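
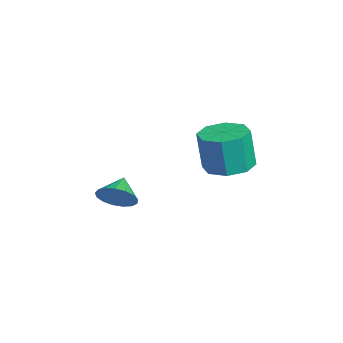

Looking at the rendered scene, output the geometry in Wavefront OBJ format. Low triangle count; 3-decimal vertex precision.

v -1.582 1.33 -3.138
v -1.056 0.486 -3.236
v -1.091 0.265 -1.52
v -1.618 1.11 -1.422
v -0.609 1.101 -3.147
v -0.644 0.88 -1.432
v -0.733 1.851 -3.053
v -0.768 1.63 -1.338
v -1.354 2.295 -3.009
v -1.389 2.075 -1.293
v -2.109 2.175 -3.04
v -2.144 1.954 -1.324
v -2.556 1.56 -3.128
v -2.591 1.339 -1.413
v -2.432 0.81 -3.222
v -2.467 0.589 -1.507
v -1.811 0.365 -3.267
v -1.846 0.145 -1.551
v 0.495 -2.995 -3.369
v 0.977 -2.717 -2.808
v -0.335 -2.645 -2.831
v 0.942 -2.428 -3.049
v 0.805 -2.269 -3.364
v 0.597 -2.276 -3.68
v 0.366 -2.448 -3.924
v 0.164 -2.745 -4.042
v 0.038 -3.1 -4.005
v 0.017 -3.431 -3.823
v 0.105 -3.661 -3.537
v 0.283 -3.74 -3.212
v 0.509 -3.647 -2.924
v 0.732 -3.406 -2.737
v 0.901 -3.07 -2.696
f 2 1 5
f 2 5 3
f 3 5 6
f 3 6 4
f 5 1 7
f 5 7 6
f 6 7 8
f 6 8 4
f 7 1 9
f 7 9 8
f 8 9 10
f 8 10 4
f 9 1 11
f 9 11 10
f 10 11 12
f 10 12 4
f 11 1 13
f 11 13 12
f 12 13 14
f 12 14 4
f 13 1 15
f 13 15 14
f 14 15 16
f 14 16 4
f 15 1 17
f 15 17 16
f 16 17 18
f 16 18 4
f 17 1 2
f 17 2 18
f 18 2 3
f 18 3 4
f 20 19 22
f 20 22 21
f 22 19 23
f 22 23 21
f 23 19 24
f 23 24 21
f 24 19 25
f 24 25 21
f 25 19 26
f 25 26 21
f 26 19 27
f 26 27 21
f 27 19 28
f 27 28 21
f 28 19 29
f 28 29 21
f 29 19 30
f 29 30 21
f 30 19 31
f 30 31 21
f 31 19 32
f 31 32 21
f 32 19 33
f 32 33 21
f 33 19 20
f 33 20 21



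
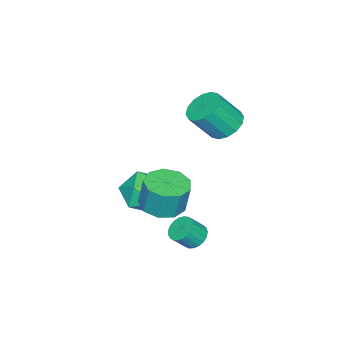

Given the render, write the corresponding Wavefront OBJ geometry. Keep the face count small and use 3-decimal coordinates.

v -2.439 2.963 2.518
v -1.573 3.057 2.115
v -0.834 2.272 3.519
v -1.701 2.177 3.922
v -1.637 3.472 2.381
v -0.899 2.687 3.785
v -1.917 3.751 2.684
v -1.178 2.965 4.088
v -2.336 3.818 2.942
v -1.597 3.032 4.346
v -2.783 3.656 3.087
v -2.044 2.871 4.49
v -3.138 3.308 3.079
v -2.399 2.523 4.483
v -3.306 2.868 2.921
v -2.567 2.083 4.325
v -3.241 2.453 2.655
v -2.503 1.668 4.059
v -2.962 2.175 2.352
v -2.223 1.389 3.756
v -2.543 2.108 2.094
v -1.804 1.322 3.498
v -2.096 2.269 1.95
v -1.357 1.484 3.353
v -1.741 2.617 1.957
v -1.002 1.832 3.361
v 0.494 1.206 -0.056
v 1.364 1.448 -0.892
v -0.024 -0.428 -1.068
v 0.846 -0.186 -1.904
v 1.165 -0.529 -0.767
v 1.485 0.481 -0.141
v -0.145 0.539 -1.819
v 0.175 1.549 -1.193
v 0.969 1.036 -1.981
v 1.778 0.376 -1.331
v -0.438 0.644 -0.629
v 0.371 -0.016 0.021
v 1.218 3.44 -2.49
v 1.703 3.939 -2.561
v 2.248 3.519 -1.781
v 1.762 3.02 -1.71
v 1.521 4.059 -2.368
v 2.066 3.639 -1.588
v 1.286 4.072 -2.197
v 1.83 3.652 -1.417
v 1.039 3.976 -2.077
v 1.584 3.556 -1.297
v 0.823 3.787 -2.027
v 1.368 3.367 -1.248
v 0.675 3.538 -2.058
v 1.22 3.118 -1.278
v 0.621 3.272 -2.164
v 1.166 2.852 -1.384
v 0.671 3.035 -2.326
v 1.215 2.615 -1.546
v 0.814 2.868 -2.516
v 1.359 2.448 -1.736
v 1.028 2.8 -2.702
v 1.573 2.38 -1.922
v 1.274 2.843 -2.851
v 1.819 2.423 -2.071
v 1.511 2.989 -2.938
v 2.056 2.569 -2.158
v 1.697 3.213 -2.947
v 2.241 2.793 -2.167
v 1.8 3.476 -2.877
v 2.344 3.056 -2.097
v 1.802 3.733 -2.741
v 2.347 3.313 -1.961
v 2.279 2.398 0.078
v 3.279 2.05 0.129
v 3.3 2.334 1.653
v 2.301 2.682 1.602
v 3.271 2.763 -0.003
v 3.292 3.046 1.52
v 2.799 3.305 -0.098
v 2.82 3.589 1.426
v 2.084 3.423 -0.11
v 2.105 3.706 1.414
v 1.46 3.061 -0.034
v 1.481 3.345 1.49
v 1.22 2.39 0.094
v 1.241 2.673 1.618
v 1.475 1.722 0.215
v 1.496 2.005 1.739
v 2.107 1.371 0.272
v 2.128 1.654 1.795
v 2.819 1.5 0.238
v 2.841 1.784 1.761
f 2 1 5
f 2 5 3
f 3 5 6
f 3 6 4
f 5 1 7
f 5 7 6
f 6 7 8
f 6 8 4
f 7 1 9
f 7 9 8
f 8 9 10
f 8 10 4
f 9 1 11
f 9 11 10
f 10 11 12
f 10 12 4
f 11 1 13
f 11 13 12
f 12 13 14
f 12 14 4
f 13 1 15
f 13 15 14
f 14 15 16
f 14 16 4
f 15 1 17
f 15 17 16
f 16 17 18
f 16 18 4
f 17 1 19
f 17 19 18
f 18 19 20
f 18 20 4
f 19 1 21
f 19 21 20
f 20 21 22
f 20 22 4
f 21 1 23
f 21 23 22
f 22 23 24
f 22 24 4
f 23 1 25
f 23 25 24
f 24 25 26
f 24 26 4
f 25 1 2
f 25 2 26
f 26 2 3
f 26 3 4
f 27 38 32
f 27 32 28
f 27 28 34
f 27 34 37
f 27 37 38
f 28 32 36
f 32 38 31
f 38 37 29
f 37 34 33
f 34 28 35
f 30 36 31
f 30 31 29
f 30 29 33
f 30 33 35
f 30 35 36
f 31 36 32
f 29 31 38
f 33 29 37
f 35 33 34
f 36 35 28
f 40 39 43
f 40 43 41
f 41 43 44
f 41 44 42
f 43 39 45
f 43 45 44
f 44 45 46
f 44 46 42
f 45 39 47
f 45 47 46
f 46 47 48
f 46 48 42
f 47 39 49
f 47 49 48
f 48 49 50
f 48 50 42
f 49 39 51
f 49 51 50
f 50 51 52
f 50 52 42
f 51 39 53
f 51 53 52
f 52 53 54
f 52 54 42
f 53 39 55
f 53 55 54
f 54 55 56
f 54 56 42
f 55 39 57
f 55 57 56
f 56 57 58
f 56 58 42
f 57 39 59
f 57 59 58
f 58 59 60
f 58 60 42
f 59 39 61
f 59 61 60
f 60 61 62
f 60 62 42
f 61 39 63
f 61 63 62
f 62 63 64
f 62 64 42
f 63 39 65
f 63 65 64
f 64 65 66
f 64 66 42
f 65 39 67
f 65 67 66
f 66 67 68
f 66 68 42
f 67 39 69
f 67 69 68
f 68 69 70
f 68 70 42
f 69 39 40
f 69 40 70
f 70 40 41
f 70 41 42
f 72 71 75
f 72 75 73
f 73 75 76
f 73 76 74
f 75 71 77
f 75 77 76
f 76 77 78
f 76 78 74
f 77 71 79
f 77 79 78
f 78 79 80
f 78 80 74
f 79 71 81
f 79 81 80
f 80 81 82
f 80 82 74
f 81 71 83
f 81 83 82
f 82 83 84
f 82 84 74
f 83 71 85
f 83 85 84
f 84 85 86
f 84 86 74
f 85 71 87
f 85 87 86
f 86 87 88
f 86 88 74
f 87 71 89
f 87 89 88
f 88 89 90
f 88 90 74
f 89 71 72
f 89 72 90
f 90 72 73
f 90 73 74



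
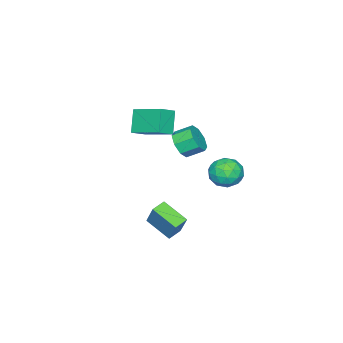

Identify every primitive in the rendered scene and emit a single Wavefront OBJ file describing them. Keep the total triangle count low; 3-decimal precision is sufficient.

v -1.076 4.267 -0.21
v -0.477 4.748 -1.032
v 0.317 3.152 0.152
v 0.916 3.633 -0.67
v 0.68 4.21 0.266
v -0.18 4.899 0.043
v 0.02 3.001 -0.923
v -0.84 3.69 -1.146
v 0.201 3.966 -1.472
v 0.609 4.713 -0.737
v -0.769 3.187 -0.143
v -0.361 3.934 0.592
v -0.898 4.606 -0.652
v 0.738 3.294 -0.228
v 0.6 3.634 0.323
v 0.952 3.917 -0.16
v -0.724 4.694 -0.021
v -0.372 4.977 -0.504
v 0.308 4.661 0.259
v 0.212 2.923 -0.376
v 0.564 3.206 -0.859
v -1.112 3.983 -0.72
v -0.76 4.266 -1.203
v -0.468 3.239 -1.139
v -0.148 4.428 -1.395
v 0.67 3.773 -1.182
v 0.144 3.401 -1.331
v -0.362 3.806 -1.462
v 0.091 4.868 -0.962
v 0.91 4.212 -0.75
v 0.772 4.551 -0.199
v 0.266 4.957 -0.331
v 0.49 4.408 -1.222
v -1.07 3.688 -0.13
v -0.251 3.032 0.082
v -0.426 2.943 -0.549
v -0.932 3.349 -0.681
v -0.83 4.127 0.302
v -0.012 3.472 0.515
v 0.202 4.094 0.582
v -0.304 4.499 0.451
v -0.65 3.492 0.342
v -0.02 -1.458 3.001
v 0.984 -1.758 3.566
v 0.152 0.591 3.783
v 1.156 0.291 4.348
v 0.884 -1.011 1.632
v 1.888 -1.311 2.197
v 1.056 1.038 2.414
v 2.06 0.738 2.979
v 3.524 3.129 3.569
v 4.337 3.262 4.041
v 3.849 4.165 4.624
v 3.036 4.031 4.151
v 4.308 3.645 3.424
v 3.82 4.548 4.007
v 3.819 3.725 2.891
v 3.332 4.628 3.474
v 3.158 3.456 2.755
v 2.671 4.359 3.338
v 2.711 2.995 3.096
v 2.223 3.898 3.679
v 2.74 2.612 3.713
v 2.252 3.515 4.296
v 3.228 2.532 4.246
v 2.741 3.435 4.829
v 3.889 2.801 4.382
v 3.402 3.704 4.965
v 3.48 2.351 -4.689
v 3.354 0.703 -3.836
v 2.569 2.527 -4.485
v 2.443 0.879 -3.632
v 3.977 3.121 -3.128
v 3.851 1.473 -2.275
v 3.066 3.297 -2.924
v 2.94 1.649 -2.071
f 1 38 17
f 38 12 41
f 17 41 6
f 38 41 17
f 1 17 13
f 17 6 18
f 13 18 2
f 17 18 13
f 1 13 22
f 13 2 23
f 22 23 8
f 13 23 22
f 1 22 34
f 22 8 37
f 34 37 11
f 22 37 34
f 1 34 38
f 34 11 42
f 38 42 12
f 34 42 38
f 2 18 29
f 18 6 32
f 29 32 10
f 18 32 29
f 6 41 19
f 41 12 40
f 19 40 5
f 41 40 19
f 12 42 39
f 42 11 35
f 39 35 3
f 42 35 39
f 11 37 36
f 37 8 24
f 36 24 7
f 37 24 36
f 8 23 28
f 23 2 25
f 28 25 9
f 23 25 28
f 4 30 16
f 30 10 31
f 16 31 5
f 30 31 16
f 4 16 14
f 16 5 15
f 14 15 3
f 16 15 14
f 4 14 21
f 14 3 20
f 21 20 7
f 14 20 21
f 4 21 26
f 21 7 27
f 26 27 9
f 21 27 26
f 4 26 30
f 26 9 33
f 30 33 10
f 26 33 30
f 5 31 19
f 31 10 32
f 19 32 6
f 31 32 19
f 3 15 39
f 15 5 40
f 39 40 12
f 15 40 39
f 7 20 36
f 20 3 35
f 36 35 11
f 20 35 36
f 9 27 28
f 27 7 24
f 28 24 8
f 27 24 28
f 10 33 29
f 33 9 25
f 29 25 2
f 33 25 29
f 44 46 43
f 47 44 43
f 43 46 45
f 45 47 43
f 44 50 46
f 48 44 47
f 48 50 44
f 46 50 45
f 49 47 45
f 45 50 49
f 49 48 47
f 50 48 49
f 52 51 55
f 52 55 53
f 53 55 56
f 53 56 54
f 55 51 57
f 55 57 56
f 56 57 58
f 56 58 54
f 57 51 59
f 57 59 58
f 58 59 60
f 58 60 54
f 59 51 61
f 59 61 60
f 60 61 62
f 60 62 54
f 61 51 63
f 61 63 62
f 62 63 64
f 62 64 54
f 63 51 65
f 63 65 64
f 64 65 66
f 64 66 54
f 65 51 67
f 65 67 66
f 66 67 68
f 66 68 54
f 67 51 52
f 67 52 68
f 68 52 53
f 68 53 54
f 70 72 69
f 73 70 69
f 69 72 71
f 71 73 69
f 70 76 72
f 74 70 73
f 74 76 70
f 72 76 71
f 75 73 71
f 71 76 75
f 75 74 73
f 76 74 75



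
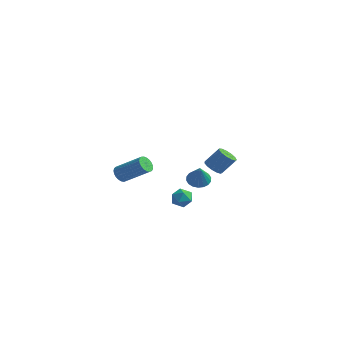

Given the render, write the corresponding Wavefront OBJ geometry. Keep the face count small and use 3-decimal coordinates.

v 1.47 -1.689 0.11
v 1.794 -1.512 -0.402
v 2.346 -1.868 0.602
v 2.67 -1.691 0.09
v 2.344 -1.264 0.421
v 1.803 -1.153 0.117
v 2.337 -2.227 0.083
v 1.796 -2.116 -0.221
v 2.33 -1.844 -0.419
v 2.334 -1.249 -0.209
v 1.806 -2.131 0.409
v 1.81 -1.536 0.619
v -4.491 0.737 -0.964
v -4.217 0.278 -1.13
v -2.795 0.763 -0.121
v -3.069 1.223 0.044
v -4.155 0.433 -1.292
v -2.732 0.918 -0.284
v -4.151 0.64 -1.398
v -2.728 1.125 -0.389
v -4.205 0.864 -1.429
v -2.783 1.35 -0.42
v -4.309 1.067 -1.379
v -2.887 1.552 -0.371
v -4.445 1.212 -1.258
v -3.022 1.697 -0.249
v -4.589 1.275 -1.086
v -3.166 1.76 -0.077
v -4.715 1.246 -0.893
v -3.293 1.731 0.116
v -4.803 1.128 -0.712
v -3.381 1.613 0.297
v -4.837 0.943 -0.575
v -3.415 1.428 0.434
v -4.812 0.722 -0.505
v -3.389 1.207 0.503
v -4.73 0.504 -0.515
v -3.308 0.989 0.494
v -4.608 0.327 -0.602
v -3.185 0.812 0.406
v -4.465 0.22 -0.752
v -3.043 0.705 0.257
v -4.327 0.203 -0.939
v -2.905 0.688 0.07
v 3.248 -1.769 1.797
v 3.774 -1.462 1.681
v 3.832 -2.351 2.903
v 3.636 -1.288 1.845
v 3.421 -1.209 2
v 3.172 -1.242 2.114
v 2.938 -1.378 2.166
v 2.766 -1.593 2.144
v 2.688 -1.842 2.054
v 2.722 -2.076 1.913
v 2.86 -2.25 1.748
v 3.075 -2.329 1.594
v 3.324 -2.296 1.479
v 3.558 -2.159 1.428
v 3.73 -1.945 1.449
v 3.807 -1.696 1.54
v 0.291 2.757 0.273
v 0.794 2.453 0.154
v 1.333 2.979 1.088
v 0.829 3.283 1.207
v 0.814 2.742 -0.02
v 1.353 3.268 0.914
v 0.667 3.036 -0.102
v 1.206 3.562 0.833
v 0.401 3.241 -0.064
v 0.94 3.767 0.87
v 0.1 3.292 0.081
v 0.639 3.819 1.015
v -0.141 3.174 0.287
v 0.398 3.7 1.221
v -0.244 2.923 0.488
v 0.294 3.449 1.422
v -0.178 2.619 0.621
v 0.36 3.146 1.555
v 0.037 2.359 0.644
v 0.575 2.886 1.578
v 0.332 2.225 0.548
v 0.871 2.752 1.483
v 0.615 2.26 0.366
v 1.153 2.787 1.3
f 1 12 6
f 1 6 2
f 1 2 8
f 1 8 11
f 1 11 12
f 2 6 10
f 6 12 5
f 12 11 3
f 11 8 7
f 8 2 9
f 4 10 5
f 4 5 3
f 4 3 7
f 4 7 9
f 4 9 10
f 5 10 6
f 3 5 12
f 7 3 11
f 9 7 8
f 10 9 2
f 14 13 17
f 14 17 15
f 15 17 18
f 15 18 16
f 17 13 19
f 17 19 18
f 18 19 20
f 18 20 16
f 19 13 21
f 19 21 20
f 20 21 22
f 20 22 16
f 21 13 23
f 21 23 22
f 22 23 24
f 22 24 16
f 23 13 25
f 23 25 24
f 24 25 26
f 24 26 16
f 25 13 27
f 25 27 26
f 26 27 28
f 26 28 16
f 27 13 29
f 27 29 28
f 28 29 30
f 28 30 16
f 29 13 31
f 29 31 30
f 30 31 32
f 30 32 16
f 31 13 33
f 31 33 32
f 32 33 34
f 32 34 16
f 33 13 35
f 33 35 34
f 34 35 36
f 34 36 16
f 35 13 37
f 35 37 36
f 36 37 38
f 36 38 16
f 37 13 39
f 37 39 38
f 38 39 40
f 38 40 16
f 39 13 41
f 39 41 40
f 40 41 42
f 40 42 16
f 41 13 43
f 41 43 42
f 42 43 44
f 42 44 16
f 43 13 14
f 43 14 44
f 44 14 15
f 44 15 16
f 46 45 48
f 46 48 47
f 48 45 49
f 48 49 47
f 49 45 50
f 49 50 47
f 50 45 51
f 50 51 47
f 51 45 52
f 51 52 47
f 52 45 53
f 52 53 47
f 53 45 54
f 53 54 47
f 54 45 55
f 54 55 47
f 55 45 56
f 55 56 47
f 56 45 57
f 56 57 47
f 57 45 58
f 57 58 47
f 58 45 59
f 58 59 47
f 59 45 60
f 59 60 47
f 60 45 46
f 60 46 47
f 62 61 65
f 62 65 63
f 63 65 66
f 63 66 64
f 65 61 67
f 65 67 66
f 66 67 68
f 66 68 64
f 67 61 69
f 67 69 68
f 68 69 70
f 68 70 64
f 69 61 71
f 69 71 70
f 70 71 72
f 70 72 64
f 71 61 73
f 71 73 72
f 72 73 74
f 72 74 64
f 73 61 75
f 73 75 74
f 74 75 76
f 74 76 64
f 75 61 77
f 75 77 76
f 76 77 78
f 76 78 64
f 77 61 79
f 77 79 78
f 78 79 80
f 78 80 64
f 79 61 81
f 79 81 80
f 80 81 82
f 80 82 64
f 81 61 83
f 81 83 82
f 82 83 84
f 82 84 64
f 83 61 62
f 83 62 84
f 84 62 63
f 84 63 64



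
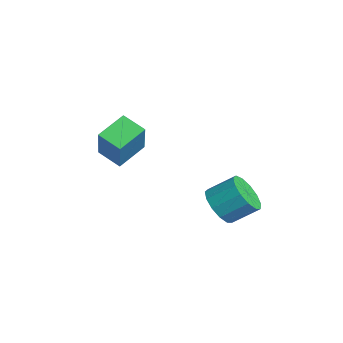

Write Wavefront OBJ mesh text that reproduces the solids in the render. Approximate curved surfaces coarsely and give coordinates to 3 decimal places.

v -1.822 -0.44 2.419
v -2.38 0.701 2.958
v -0.999 0.158 2.002
v -1.557 1.3 2.541
v -0.843 -0.7 3.979
v -1.401 0.442 4.518
v -0.02 -0.101 3.562
v -0.578 1.04 4.101
v 2.66 2.836 1.52
v 3.139 3.178 0.865
v 3.46 4.146 1.606
v 2.98 3.804 2.26
v 2.682 3.367 0.818
v 3.003 4.334 1.558
v 2.219 3.386 0.993
v 2.54 4.354 1.733
v 1.895 3.231 1.335
v 2.216 4.199 2.076
v 1.814 2.951 1.736
v 2.135 3.918 2.477
v 2.002 2.634 2.068
v 2.323 3.602 2.809
v 2.398 2.382 2.226
v 2.719 3.349 2.967
v 2.877 2.274 2.16
v 3.198 3.241 2.901
v 3.287 2.344 1.89
v 3.608 3.311 2.631
v 3.498 2.571 1.503
v 3.819 3.538 2.244
v 3.443 2.882 1.121
v 3.764 3.849 1.862
f 2 4 1
f 5 2 1
f 1 4 3
f 3 5 1
f 2 8 4
f 6 2 5
f 6 8 2
f 4 8 3
f 7 5 3
f 3 8 7
f 7 6 5
f 8 6 7
f 10 9 13
f 10 13 11
f 11 13 14
f 11 14 12
f 13 9 15
f 13 15 14
f 14 15 16
f 14 16 12
f 15 9 17
f 15 17 16
f 16 17 18
f 16 18 12
f 17 9 19
f 17 19 18
f 18 19 20
f 18 20 12
f 19 9 21
f 19 21 20
f 20 21 22
f 20 22 12
f 21 9 23
f 21 23 22
f 22 23 24
f 22 24 12
f 23 9 25
f 23 25 24
f 24 25 26
f 24 26 12
f 25 9 27
f 25 27 26
f 26 27 28
f 26 28 12
f 27 9 29
f 27 29 28
f 28 29 30
f 28 30 12
f 29 9 31
f 29 31 30
f 30 31 32
f 30 32 12
f 31 9 10
f 31 10 32
f 32 10 11
f 32 11 12



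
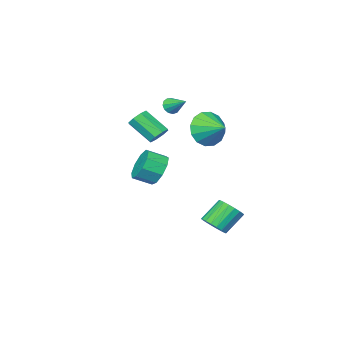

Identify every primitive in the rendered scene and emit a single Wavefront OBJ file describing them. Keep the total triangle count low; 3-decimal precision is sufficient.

v -2.71 -4.007 2.463
v -2.382 -4.183 2.827
v -2.79 -2.933 3.057
v -2.217 -4.057 2.621
v -2.208 -3.915 2.365
v -2.358 -3.802 2.14
v -2.62 -3.754 2.018
v -2.91 -3.787 2.037
v -3.137 -3.889 2.192
v -3.228 -4.029 2.433
v -3.155 -4.162 2.683
v -2.94 -4.246 2.864
v -2.652 -4.254 2.917
v 0.123 2.783 -2.57
v 0.63 2.857 -2.079
v -0.335 2.97 -1.099
v -0.843 2.897 -1.59
v 0.575 3.155 -2.168
v -0.391 3.269 -1.188
v 0.43 3.379 -2.337
v -0.535 3.493 -1.357
v 0.224 3.486 -2.552
v -0.741 3.599 -1.572
v -0.002 3.453 -2.77
v -0.967 3.567 -1.79
v -0.203 3.287 -2.949
v -1.168 3.401 -1.969
v -0.34 3.022 -3.053
v -1.305 3.136 -2.073
v -0.385 2.71 -3.061
v -1.35 2.823 -2.081
v -0.329 2.411 -2.972
v -1.295 2.525 -1.992
v -0.185 2.187 -2.803
v -1.15 2.301 -1.823
v 0.021 2.081 -2.588
v -0.944 2.194 -1.608
v 0.247 2.113 -2.37
v -0.718 2.227 -1.39
v 0.448 2.279 -2.191
v -0.517 2.393 -1.211
v 0.585 2.544 -2.087
v -0.38 2.658 -1.107
v 0.075 -1.345 1.895
v 0.376 -1.619 1.455
v 0.827 -2.71 2.445
v 0.525 -2.435 2.885
v 0.633 -1.311 1.678
v 1.084 -2.401 2.668
v 0.563 -1.022 2.029
v 1.013 -2.112 3.018
v 0.206 -0.922 2.301
v 0.657 -2.013 3.29
v -0.227 -1.07 2.335
v 0.224 -2.161 3.325
v -0.484 -1.379 2.112
v -0.033 -2.469 3.102
v -0.413 -1.668 1.762
v 0.037 -2.758 2.751
v -0.057 -1.767 1.49
v 0.394 -2.858 2.479
v 1.592 0.685 0.678
v 2.182 1.189 0.203
v 2.958 0.699 0.648
v 2.368 0.195 1.122
v 2.049 1.469 0.743
v 2.825 0.979 1.188
v 1.702 1.382 1.252
v 2.479 0.892 1.697
v 1.304 0.969 1.493
v 2.08 0.479 1.938
v 1.04 0.423 1.352
v 1.816 -0.067 1.797
v 1.034 -0.001 0.896
v 1.811 -0.49 1.341
v 1.29 -0.103 0.337
v 2.066 -0.593 0.782
v 1.686 0.163 -0.062
v 2.463 -0.327 0.383
v 2.039 0.673 -0.115
v 2.815 0.184 0.33
v -1.982 -0.263 2.185
v -1.356 -0.524 3.012
v -2.038 0.963 2.615
v -1.007 -0.368 2.612
v -0.919 -0.183 2.097
v -1.115 -0.02 1.606
v -1.544 0.078 1.27
v -2.091 0.085 1.179
v -2.608 -0.001 1.358
v -2.957 -0.157 1.758
v -3.045 -0.342 2.273
v -2.849 -0.505 2.764
v -2.42 -0.604 3.1
v -1.873 -0.611 3.191
f 2 1 4
f 2 4 3
f 4 1 5
f 4 5 3
f 5 1 6
f 5 6 3
f 6 1 7
f 6 7 3
f 7 1 8
f 7 8 3
f 8 1 9
f 8 9 3
f 9 1 10
f 9 10 3
f 10 1 11
f 10 11 3
f 11 1 12
f 11 12 3
f 12 1 13
f 12 13 3
f 13 1 2
f 13 2 3
f 15 14 18
f 15 18 16
f 16 18 19
f 16 19 17
f 18 14 20
f 18 20 19
f 19 20 21
f 19 21 17
f 20 14 22
f 20 22 21
f 21 22 23
f 21 23 17
f 22 14 24
f 22 24 23
f 23 24 25
f 23 25 17
f 24 14 26
f 24 26 25
f 25 26 27
f 25 27 17
f 26 14 28
f 26 28 27
f 27 28 29
f 27 29 17
f 28 14 30
f 28 30 29
f 29 30 31
f 29 31 17
f 30 14 32
f 30 32 31
f 31 32 33
f 31 33 17
f 32 14 34
f 32 34 33
f 33 34 35
f 33 35 17
f 34 14 36
f 34 36 35
f 35 36 37
f 35 37 17
f 36 14 38
f 36 38 37
f 37 38 39
f 37 39 17
f 38 14 40
f 38 40 39
f 39 40 41
f 39 41 17
f 40 14 42
f 40 42 41
f 41 42 43
f 41 43 17
f 42 14 15
f 42 15 43
f 43 15 16
f 43 16 17
f 45 44 48
f 45 48 46
f 46 48 49
f 46 49 47
f 48 44 50
f 48 50 49
f 49 50 51
f 49 51 47
f 50 44 52
f 50 52 51
f 51 52 53
f 51 53 47
f 52 44 54
f 52 54 53
f 53 54 55
f 53 55 47
f 54 44 56
f 54 56 55
f 55 56 57
f 55 57 47
f 56 44 58
f 56 58 57
f 57 58 59
f 57 59 47
f 58 44 60
f 58 60 59
f 59 60 61
f 59 61 47
f 60 44 45
f 60 45 61
f 61 45 46
f 61 46 47
f 63 62 66
f 63 66 64
f 64 66 67
f 64 67 65
f 66 62 68
f 66 68 67
f 67 68 69
f 67 69 65
f 68 62 70
f 68 70 69
f 69 70 71
f 69 71 65
f 70 62 72
f 70 72 71
f 71 72 73
f 71 73 65
f 72 62 74
f 72 74 73
f 73 74 75
f 73 75 65
f 74 62 76
f 74 76 75
f 75 76 77
f 75 77 65
f 76 62 78
f 76 78 77
f 77 78 79
f 77 79 65
f 78 62 80
f 78 80 79
f 79 80 81
f 79 81 65
f 80 62 63
f 80 63 81
f 81 63 64
f 81 64 65
f 83 82 85
f 83 85 84
f 85 82 86
f 85 86 84
f 86 82 87
f 86 87 84
f 87 82 88
f 87 88 84
f 88 82 89
f 88 89 84
f 89 82 90
f 89 90 84
f 90 82 91
f 90 91 84
f 91 82 92
f 91 92 84
f 92 82 93
f 92 93 84
f 93 82 94
f 93 94 84
f 94 82 95
f 94 95 84
f 95 82 83
f 95 83 84



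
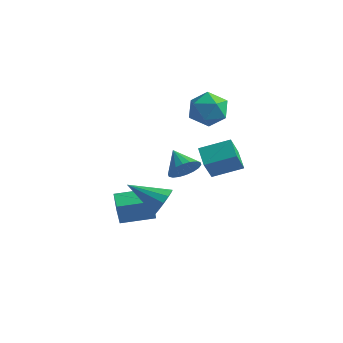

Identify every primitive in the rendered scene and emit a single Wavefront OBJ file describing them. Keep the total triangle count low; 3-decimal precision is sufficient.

v -1.064 -1.469 -4.44
v -1.243 -1.452 -3.214
v 0.444 -0.281 -4.237
v 0.265 -0.264 -3.01
v -0.025 -2.816 -4.27
v -0.204 -2.799 -3.043
v 1.483 -1.628 -4.066
v 1.304 -1.611 -2.84
v 4.509 -3.903 2.142
v 5.076 -3.721 2.83
v 3.451 -3.237 2.838
v 5.12 -3.399 2.589
v 5.044 -3.176 2.259
v 4.861 -3.098 1.906
v 4.608 -3.179 1.6
v 4.336 -3.404 1.402
v 4.098 -3.727 1.35
v 3.941 -4.085 1.455
v 3.897 -4.408 1.696
v 3.974 -4.63 2.026
v 4.156 -4.708 2.378
v 4.409 -4.627 2.685
v 4.681 -4.403 2.883
v 4.919 -4.079 2.935
v 2.842 -3.159 -1.376
v 3.25 -3.818 -0.9
v 0.958 -3.621 -0.404
v 3.29 -3.391 -0.619
v 3.188 -2.89 -0.578
v 2.976 -2.475 -0.791
v 2.722 -2.276 -1.19
v 2.505 -2.358 -1.648
v 2.396 -2.694 -2.019
v 2.428 -3.178 -2.187
v 2.592 -3.655 -2.097
v 2.835 -3.975 -1.778
v 3.08 -4.036 -1.332
v 0.879 3.112 2.319
v 1.608 4.091 2.167
v 2.412 1.909 1.913
v 3.141 2.888 1.761
v 2.72 2.603 2.881
v 1.772 3.346 3.132
v 2.248 2.654 0.948
v 1.3 3.397 1.199
v 2.454 3.808 1.32
v 2.746 3.777 2.514
v 1.274 2.223 1.566
v 1.566 2.192 2.76
v 3.102 1.461 -2.092
v 3.108 0.578 -0.628
v 2.274 2.329 -1.565
v 2.28 1.446 -0.101
v 4.52 2.454 -1.499
v 4.526 1.571 -0.035
v 3.692 3.322 -0.972
v 3.698 2.439 0.492
f 2 4 1
f 5 2 1
f 1 4 3
f 3 5 1
f 2 8 4
f 6 2 5
f 6 8 2
f 4 8 3
f 7 5 3
f 3 8 7
f 7 6 5
f 8 6 7
f 10 9 12
f 10 12 11
f 12 9 13
f 12 13 11
f 13 9 14
f 13 14 11
f 14 9 15
f 14 15 11
f 15 9 16
f 15 16 11
f 16 9 17
f 16 17 11
f 17 9 18
f 17 18 11
f 18 9 19
f 18 19 11
f 19 9 20
f 19 20 11
f 20 9 21
f 20 21 11
f 21 9 22
f 21 22 11
f 22 9 23
f 22 23 11
f 23 9 24
f 23 24 11
f 24 9 10
f 24 10 11
f 26 25 28
f 26 28 27
f 28 25 29
f 28 29 27
f 29 25 30
f 29 30 27
f 30 25 31
f 30 31 27
f 31 25 32
f 31 32 27
f 32 25 33
f 32 33 27
f 33 25 34
f 33 34 27
f 34 25 35
f 34 35 27
f 35 25 36
f 35 36 27
f 36 25 37
f 36 37 27
f 37 25 26
f 37 26 27
f 38 49 43
f 38 43 39
f 38 39 45
f 38 45 48
f 38 48 49
f 39 43 47
f 43 49 42
f 49 48 40
f 48 45 44
f 45 39 46
f 41 47 42
f 41 42 40
f 41 40 44
f 41 44 46
f 41 46 47
f 42 47 43
f 40 42 49
f 44 40 48
f 46 44 45
f 47 46 39
f 51 53 50
f 54 51 50
f 50 53 52
f 52 54 50
f 51 57 53
f 55 51 54
f 55 57 51
f 53 57 52
f 56 54 52
f 52 57 56
f 56 55 54
f 57 55 56



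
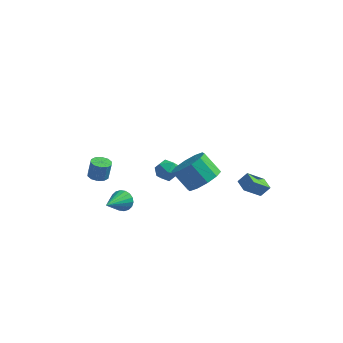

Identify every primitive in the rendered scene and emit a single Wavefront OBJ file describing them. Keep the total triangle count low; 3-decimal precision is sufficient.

v 3.06 3.613 -3.08
v 3.53 3.921 -2.442
v 3.78 4.531 -4.054
v 4.25 4.839 -3.416
v 3.67 2.981 -3.224
v 4.14 3.289 -2.586
v 4.39 3.899 -4.198
v 4.86 4.207 -3.56
v -1.348 3.534 -3.129
v -0.649 3.184 -3.411
v -1.411 2.616 -2.149
v -0.712 2.266 -2.431
v -0.687 3.018 -2.078
v -0.648 3.585 -2.684
v -1.412 2.215 -2.876
v -1.373 2.782 -3.482
v -0.689 2.369 -3.255
v -0.241 2.865 -2.762
v -1.819 2.935 -2.798
v -1.371 3.431 -2.305
v -1.351 -2.842 -1.326
v -0.978 -2.639 -0.757
v -1.589 -4.458 -0.594
v -1.273 -2.56 -0.679
v -1.585 -2.537 -0.729
v -1.85 -2.574 -0.897
v -2.016 -2.665 -1.15
v -2.051 -2.79 -1.438
v -1.947 -2.925 -1.704
v -1.725 -3.045 -1.895
v -1.429 -3.123 -1.973
v -1.118 -3.147 -1.923
v -0.853 -3.109 -1.755
v -0.687 -3.019 -1.502
v -0.652 -2.894 -1.214
v -0.756 -2.758 -0.948
v 3.707 -3.438 2.296
v 4.482 -3.653 3.031
v 3.489 -3.516 4.119
v 2.713 -3.302 3.384
v 4.467 -2.987 2.933
v 3.474 -2.85 4.021
v 4.161 -2.493 2.592
v 3.168 -2.356 3.68
v 3.682 -2.36 2.137
v 2.688 -2.223 3.226
v 3.212 -2.639 1.744
v 2.218 -2.503 2.832
v 2.931 -3.224 1.561
v 1.938 -3.087 2.649
v 2.946 -3.89 1.659
v 1.953 -3.753 2.747
v 3.252 -4.384 2
v 2.259 -4.247 3.088
v 3.732 -4.517 2.454
v 2.738 -4.38 3.543
v 4.202 -4.237 2.848
v 3.208 -4.101 3.936
v -2.988 -2.372 -0.021
v -2.386 -2.347 -0.11
v -2.229 -2.223 0.992
v -2.832 -2.248 1.081
v -2.521 -1.996 -0.13
v -2.364 -1.871 0.972
v -2.835 -1.788 -0.109
v -2.678 -1.664 0.993
v -3.208 -1.804 -0.054
v -3.051 -1.68 1.048
v -3.497 -2.037 0.014
v -3.34 -1.912 1.116
v -3.591 -2.397 0.068
v -3.434 -2.273 1.17
v -3.456 -2.749 0.088
v -3.299 -2.624 1.19
v -3.142 -2.956 0.067
v -2.985 -2.832 1.169
v -2.769 -2.94 0.012
v -2.612 -2.816 1.114
v -2.48 -2.708 -0.056
v -2.323 -2.583 1.046
f 2 4 1
f 5 2 1
f 1 4 3
f 3 5 1
f 2 8 4
f 6 2 5
f 6 8 2
f 4 8 3
f 7 5 3
f 3 8 7
f 7 6 5
f 8 6 7
f 9 20 14
f 9 14 10
f 9 10 16
f 9 16 19
f 9 19 20
f 10 14 18
f 14 20 13
f 20 19 11
f 19 16 15
f 16 10 17
f 12 18 13
f 12 13 11
f 12 11 15
f 12 15 17
f 12 17 18
f 13 18 14
f 11 13 20
f 15 11 19
f 17 15 16
f 18 17 10
f 22 21 24
f 22 24 23
f 24 21 25
f 24 25 23
f 25 21 26
f 25 26 23
f 26 21 27
f 26 27 23
f 27 21 28
f 27 28 23
f 28 21 29
f 28 29 23
f 29 21 30
f 29 30 23
f 30 21 31
f 30 31 23
f 31 21 32
f 31 32 23
f 32 21 33
f 32 33 23
f 33 21 34
f 33 34 23
f 34 21 35
f 34 35 23
f 35 21 36
f 35 36 23
f 36 21 22
f 36 22 23
f 38 37 41
f 38 41 39
f 39 41 42
f 39 42 40
f 41 37 43
f 41 43 42
f 42 43 44
f 42 44 40
f 43 37 45
f 43 45 44
f 44 45 46
f 44 46 40
f 45 37 47
f 45 47 46
f 46 47 48
f 46 48 40
f 47 37 49
f 47 49 48
f 48 49 50
f 48 50 40
f 49 37 51
f 49 51 50
f 50 51 52
f 50 52 40
f 51 37 53
f 51 53 52
f 52 53 54
f 52 54 40
f 53 37 55
f 53 55 54
f 54 55 56
f 54 56 40
f 55 37 57
f 55 57 56
f 56 57 58
f 56 58 40
f 57 37 38
f 57 38 58
f 58 38 39
f 58 39 40
f 60 59 63
f 60 63 61
f 61 63 64
f 61 64 62
f 63 59 65
f 63 65 64
f 64 65 66
f 64 66 62
f 65 59 67
f 65 67 66
f 66 67 68
f 66 68 62
f 67 59 69
f 67 69 68
f 68 69 70
f 68 70 62
f 69 59 71
f 69 71 70
f 70 71 72
f 70 72 62
f 71 59 73
f 71 73 72
f 72 73 74
f 72 74 62
f 73 59 75
f 73 75 74
f 74 75 76
f 74 76 62
f 75 59 77
f 75 77 76
f 76 77 78
f 76 78 62
f 77 59 79
f 77 79 78
f 78 79 80
f 78 80 62
f 79 59 60
f 79 60 80
f 80 60 61
f 80 61 62



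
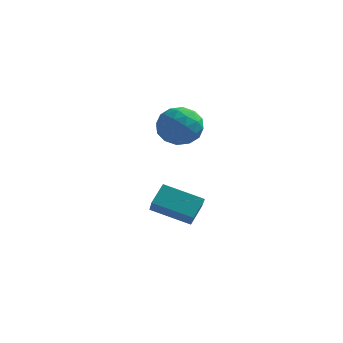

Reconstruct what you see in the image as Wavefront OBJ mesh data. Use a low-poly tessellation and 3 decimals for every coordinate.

v 2.367 -1.823 1.138
v 3.291 -1.405 1.573
v 2.409 -3.155 2.327
v 3.333 -2.737 2.762
v 2.376 -2.202 2.884
v 2.35 -1.378 2.149
v 3.35 -3.182 1.751
v 3.324 -2.358 1.016
v 3.899 -2.245 1.952
v 3.297 -1.64 2.652
v 2.403 -2.92 1.248
v 1.801 -2.315 1.948
v 2.825 -1.497 1.251
v 2.875 -3.063 2.649
v 2.312 -2.748 2.72
v 2.855 -2.503 2.976
v 2.272 -1.481 1.589
v 2.815 -1.236 1.845
v 2.277 -1.704 2.615
v 2.885 -3.324 2.055
v 3.428 -3.079 2.311
v 2.845 -2.057 0.924
v 3.388 -1.812 1.18
v 3.423 -2.856 1.285
v 3.726 -1.745 1.73
v 3.751 -2.528 2.429
v 3.761 -2.789 1.835
v 3.746 -2.305 1.403
v 3.372 -1.389 2.141
v 3.397 -2.172 2.84
v 2.834 -1.858 2.911
v 2.819 -1.374 2.479
v 3.73 -1.883 2.364
v 2.303 -2.388 1.06
v 2.328 -3.171 1.759
v 2.881 -3.186 1.421
v 2.866 -2.702 0.989
v 1.949 -2.032 1.471
v 1.974 -2.815 2.17
v 1.954 -2.255 2.497
v 1.939 -1.771 2.065
v 1.97 -2.677 1.536
v 1.252 -1.818 -3.56
v 1.704 -2.703 -2.677
v 1.442 -0.934 -2.771
v 1.894 -1.819 -1.888
v 3.106 -1.581 -4.272
v 3.558 -2.466 -3.389
v 3.296 -0.697 -3.483
v 3.748 -1.582 -2.6
f 1 38 17
f 38 12 41
f 17 41 6
f 38 41 17
f 1 17 13
f 17 6 18
f 13 18 2
f 17 18 13
f 1 13 22
f 13 2 23
f 22 23 8
f 13 23 22
f 1 22 34
f 22 8 37
f 34 37 11
f 22 37 34
f 1 34 38
f 34 11 42
f 38 42 12
f 34 42 38
f 2 18 29
f 18 6 32
f 29 32 10
f 18 32 29
f 6 41 19
f 41 12 40
f 19 40 5
f 41 40 19
f 12 42 39
f 42 11 35
f 39 35 3
f 42 35 39
f 11 37 36
f 37 8 24
f 36 24 7
f 37 24 36
f 8 23 28
f 23 2 25
f 28 25 9
f 23 25 28
f 4 30 16
f 30 10 31
f 16 31 5
f 30 31 16
f 4 16 14
f 16 5 15
f 14 15 3
f 16 15 14
f 4 14 21
f 14 3 20
f 21 20 7
f 14 20 21
f 4 21 26
f 21 7 27
f 26 27 9
f 21 27 26
f 4 26 30
f 26 9 33
f 30 33 10
f 26 33 30
f 5 31 19
f 31 10 32
f 19 32 6
f 31 32 19
f 3 15 39
f 15 5 40
f 39 40 12
f 15 40 39
f 7 20 36
f 20 3 35
f 36 35 11
f 20 35 36
f 9 27 28
f 27 7 24
f 28 24 8
f 27 24 28
f 10 33 29
f 33 9 25
f 29 25 2
f 33 25 29
f 44 46 43
f 47 44 43
f 43 46 45
f 45 47 43
f 44 50 46
f 48 44 47
f 48 50 44
f 46 50 45
f 49 47 45
f 45 50 49
f 49 48 47
f 50 48 49



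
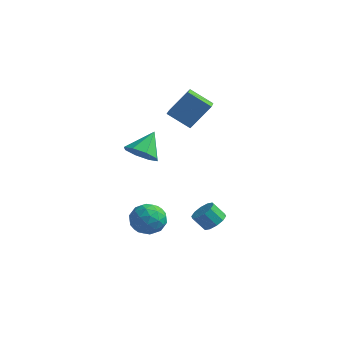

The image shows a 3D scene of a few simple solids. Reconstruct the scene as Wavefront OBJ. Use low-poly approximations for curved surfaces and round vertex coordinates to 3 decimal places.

v -1.1 2.931 3.009
v -2.47 2.588 3.955
v -1.8 4.31 2.495
v -3.17 3.967 3.441
v -0.29 3.913 4.539
v -1.66 3.57 5.485
v -0.99 5.292 4.025
v -2.36 4.949 4.971
v 1.267 1.794 -3.463
v 1.764 1.172 -3.27
v 1.091 0.903 -2.403
v 0.593 1.526 -2.597
v 1.923 1.582 -3.019
v 1.249 1.314 -2.153
v 1.831 2.074 -2.938
v 1.158 1.806 -2.072
v 1.524 2.459 -3.058
v 0.85 2.191 -2.191
v 1.118 2.59 -3.332
v 0.445 2.321 -2.465
v 0.769 2.417 -3.657
v 0.096 2.148 -2.79
v 0.611 2.006 -3.907
v -0.063 1.738 -3.041
v 0.702 1.514 -3.988
v 0.029 1.246 -3.122
v 1.01 1.129 -3.869
v 0.336 0.861 -3.002
v 1.415 0.999 -3.595
v 0.742 0.73 -2.728
v -0.298 -1.119 -2.246
v 0.285 -2.064 -2.008
v -1.865 -1.976 -1.812
v -1.282 -2.921 -1.574
v -1.183 -2.009 -0.904
v -0.215 -1.48 -1.172
v -1.365 -2.56 -2.648
v -0.397 -2.031 -2.916
v -0.374 -2.955 -2.256
v -0.262 -2.614 -1.179
v -1.318 -1.426 -2.641
v -1.206 -1.085 -1.564
v 0.131 -1.516 -2.165
v -1.711 -2.524 -1.655
v -1.653 -1.988 -1.261
v -1.31 -2.543 -1.121
v -0.163 -1.173 -1.674
v 0.18 -1.728 -1.534
v -0.683 -1.696 -0.885
v -1.76 -2.312 -2.286
v -1.417 -2.867 -2.146
v -0.27 -1.497 -2.699
v 0.073 -2.052 -2.559
v -0.897 -2.344 -2.935
v 0.086 -2.595 -2.171
v -0.835 -3.099 -1.916
v -0.884 -2.887 -2.547
v -0.315 -2.576 -2.705
v 0.152 -2.395 -1.538
v -0.769 -2.899 -1.283
v -0.711 -2.363 -0.889
v -0.142 -2.052 -1.047
v -0.236 -2.919 -1.684
v -0.811 -1.141 -2.537
v -1.732 -1.645 -2.282
v -1.438 -1.988 -2.773
v -0.869 -1.677 -2.931
v -0.745 -0.941 -1.904
v -1.666 -1.445 -1.649
v -1.265 -1.464 -1.115
v -0.696 -1.153 -1.273
v -1.344 -1.121 -2.136
v -2.634 0.12 1.741
v -1.89 -0.454 2.314
v -2.566 1.44 2.979
v -1.536 0.058 1.748
v -1.824 0.607 1.178
v -2.587 0.871 0.939
v -3.377 0.695 1.169
v -3.732 0.182 1.735
v -3.444 -0.366 2.305
v -2.681 -0.63 2.544
f 2 4 1
f 5 2 1
f 1 4 3
f 3 5 1
f 2 8 4
f 6 2 5
f 6 8 2
f 4 8 3
f 7 5 3
f 3 8 7
f 7 6 5
f 8 6 7
f 10 9 13
f 10 13 11
f 11 13 14
f 11 14 12
f 13 9 15
f 13 15 14
f 14 15 16
f 14 16 12
f 15 9 17
f 15 17 16
f 16 17 18
f 16 18 12
f 17 9 19
f 17 19 18
f 18 19 20
f 18 20 12
f 19 9 21
f 19 21 20
f 20 21 22
f 20 22 12
f 21 9 23
f 21 23 22
f 22 23 24
f 22 24 12
f 23 9 25
f 23 25 24
f 24 25 26
f 24 26 12
f 25 9 27
f 25 27 26
f 26 27 28
f 26 28 12
f 27 9 29
f 27 29 28
f 28 29 30
f 28 30 12
f 29 9 10
f 29 10 30
f 30 10 11
f 30 11 12
f 31 68 47
f 68 42 71
f 47 71 36
f 68 71 47
f 31 47 43
f 47 36 48
f 43 48 32
f 47 48 43
f 31 43 52
f 43 32 53
f 52 53 38
f 43 53 52
f 31 52 64
f 52 38 67
f 64 67 41
f 52 67 64
f 31 64 68
f 64 41 72
f 68 72 42
f 64 72 68
f 32 48 59
f 48 36 62
f 59 62 40
f 48 62 59
f 36 71 49
f 71 42 70
f 49 70 35
f 71 70 49
f 42 72 69
f 72 41 65
f 69 65 33
f 72 65 69
f 41 67 66
f 67 38 54
f 66 54 37
f 67 54 66
f 38 53 58
f 53 32 55
f 58 55 39
f 53 55 58
f 34 60 46
f 60 40 61
f 46 61 35
f 60 61 46
f 34 46 44
f 46 35 45
f 44 45 33
f 46 45 44
f 34 44 51
f 44 33 50
f 51 50 37
f 44 50 51
f 34 51 56
f 51 37 57
f 56 57 39
f 51 57 56
f 34 56 60
f 56 39 63
f 60 63 40
f 56 63 60
f 35 61 49
f 61 40 62
f 49 62 36
f 61 62 49
f 33 45 69
f 45 35 70
f 69 70 42
f 45 70 69
f 37 50 66
f 50 33 65
f 66 65 41
f 50 65 66
f 39 57 58
f 57 37 54
f 58 54 38
f 57 54 58
f 40 63 59
f 63 39 55
f 59 55 32
f 63 55 59
f 74 73 76
f 74 76 75
f 76 73 77
f 76 77 75
f 77 73 78
f 77 78 75
f 78 73 79
f 78 79 75
f 79 73 80
f 79 80 75
f 80 73 81
f 80 81 75
f 81 73 82
f 81 82 75
f 82 73 74
f 82 74 75



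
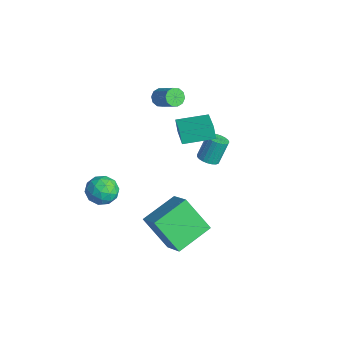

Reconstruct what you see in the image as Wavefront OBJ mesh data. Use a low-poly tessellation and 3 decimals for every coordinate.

v 2.819 -1.02 -4.27
v 1.637 -1.847 -2.622
v 2.333 0.952 -3.628
v 1.151 0.125 -1.98
v 4.189 -1.005 -3.28
v 3.007 -1.832 -1.632
v 3.703 0.967 -2.638
v 2.521 0.14 -0.99
v -1.671 1.645 0.344
v -1.974 1.651 1.095
v -1.196 3.331 0.522
v -1.499 3.336 1.273
v 0.059 1.084 1.047
v -0.244 1.089 1.798
v 0.534 2.769 1.225
v 0.231 2.775 1.976
v -3.09 1.344 2.148
v -2.762 0.98 1.838
v -1.621 1.273 2.701
v -1.95 1.636 3.012
v -2.735 1.306 1.691
v -1.594 1.599 2.555
v -2.843 1.647 1.72
v -1.703 1.939 2.583
v -3.046 1.871 1.912
v -1.906 2.164 2.775
v -3.266 1.894 2.194
v -2.126 2.187 3.057
v -3.419 1.707 2.459
v -2.278 2 3.322
v -3.446 1.381 2.605
v -2.305 1.674 3.469
v -3.337 1.041 2.577
v -2.197 1.333 3.44
v -3.134 0.816 2.385
v -1.994 1.109 3.248
v -2.914 0.793 2.103
v -1.774 1.086 2.966
v -2.047 -2.467 -3.169
v -1.554 -1.9 -2.592
v -1.286 -3.68 -2.628
v -0.793 -3.113 -2.051
v -1.716 -3.256 -1.899
v -2.187 -2.506 -2.234
v -0.653 -3.074 -2.986
v -1.124 -2.324 -3.321
v -0.693 -2.276 -2.48
v -1.35 -2.388 -1.808
v -1.49 -3.192 -3.412
v -2.147 -3.304 -2.74
v -1.868 -2.077 -2.928
v -0.972 -3.503 -2.292
v -1.515 -3.587 -2.203
v -1.226 -3.254 -1.864
v -2.239 -2.433 -2.717
v -1.95 -2.1 -2.379
v -2.045 -2.897 -1.971
v -0.89 -3.48 -2.841
v -0.601 -3.147 -2.503
v -1.614 -2.326 -3.356
v -1.325 -1.993 -3.017
v -0.795 -2.683 -3.249
v -1.072 -1.965 -2.523
v -0.624 -2.678 -2.205
v -0.542 -2.654 -2.754
v -0.819 -2.214 -2.951
v -1.458 -2.031 -2.128
v -1.01 -2.744 -1.81
v -1.553 -2.828 -1.721
v -1.83 -2.387 -1.917
v -0.952 -2.251 -2.062
v -1.83 -2.836 -3.41
v -1.382 -3.549 -3.092
v -1.01 -3.193 -3.303
v -1.287 -2.752 -3.499
v -2.216 -2.902 -3.015
v -1.768 -3.615 -2.697
v -2.021 -3.366 -2.269
v -2.298 -2.926 -2.466
v -1.888 -3.329 -3.158
v -2.108 3.637 -3.236
v -1.488 3.796 -3.23
v -1.672 4.462 -1.899
v -2.292 4.303 -1.904
v -1.598 4.006 -3.35
v -1.782 4.673 -2.019
v -1.796 4.152 -3.451
v -1.98 4.819 -2.12
v -2.048 4.21 -3.514
v -2.232 4.876 -2.183
v -2.311 4.168 -3.53
v -2.494 4.835 -2.198
v -2.538 4.034 -3.494
v -2.722 4.701 -2.163
v -2.691 3.832 -3.414
v -2.875 4.499 -2.082
v -2.744 3.596 -3.303
v -2.927 4.262 -1.971
v -2.686 3.367 -3.18
v -2.869 4.033 -1.849
v -2.528 3.184 -3.067
v -2.712 3.851 -1.736
v -2.298 3.08 -2.983
v -2.482 3.747 -1.652
v -2.035 3.072 -2.943
v -2.219 3.739 -1.612
v -1.785 3.162 -2.953
v -1.968 3.829 -1.622
v -1.591 3.334 -3.013
v -1.774 4 -1.681
v -1.486 3.558 -3.11
v -1.669 4.225 -1.779
f 2 4 1
f 5 2 1
f 1 4 3
f 3 5 1
f 2 8 4
f 6 2 5
f 6 8 2
f 4 8 3
f 7 5 3
f 3 8 7
f 7 6 5
f 8 6 7
f 10 12 9
f 13 10 9
f 9 12 11
f 11 13 9
f 10 16 12
f 14 10 13
f 14 16 10
f 12 16 11
f 15 13 11
f 11 16 15
f 15 14 13
f 16 14 15
f 18 17 21
f 18 21 19
f 19 21 22
f 19 22 20
f 21 17 23
f 21 23 22
f 22 23 24
f 22 24 20
f 23 17 25
f 23 25 24
f 24 25 26
f 24 26 20
f 25 17 27
f 25 27 26
f 26 27 28
f 26 28 20
f 27 17 29
f 27 29 28
f 28 29 30
f 28 30 20
f 29 17 31
f 29 31 30
f 30 31 32
f 30 32 20
f 31 17 33
f 31 33 32
f 32 33 34
f 32 34 20
f 33 17 35
f 33 35 34
f 34 35 36
f 34 36 20
f 35 17 37
f 35 37 36
f 36 37 38
f 36 38 20
f 37 17 18
f 37 18 38
f 38 18 19
f 38 19 20
f 39 76 55
f 76 50 79
f 55 79 44
f 76 79 55
f 39 55 51
f 55 44 56
f 51 56 40
f 55 56 51
f 39 51 60
f 51 40 61
f 60 61 46
f 51 61 60
f 39 60 72
f 60 46 75
f 72 75 49
f 60 75 72
f 39 72 76
f 72 49 80
f 76 80 50
f 72 80 76
f 40 56 67
f 56 44 70
f 67 70 48
f 56 70 67
f 44 79 57
f 79 50 78
f 57 78 43
f 79 78 57
f 50 80 77
f 80 49 73
f 77 73 41
f 80 73 77
f 49 75 74
f 75 46 62
f 74 62 45
f 75 62 74
f 46 61 66
f 61 40 63
f 66 63 47
f 61 63 66
f 42 68 54
f 68 48 69
f 54 69 43
f 68 69 54
f 42 54 52
f 54 43 53
f 52 53 41
f 54 53 52
f 42 52 59
f 52 41 58
f 59 58 45
f 52 58 59
f 42 59 64
f 59 45 65
f 64 65 47
f 59 65 64
f 42 64 68
f 64 47 71
f 68 71 48
f 64 71 68
f 43 69 57
f 69 48 70
f 57 70 44
f 69 70 57
f 41 53 77
f 53 43 78
f 77 78 50
f 53 78 77
f 45 58 74
f 58 41 73
f 74 73 49
f 58 73 74
f 47 65 66
f 65 45 62
f 66 62 46
f 65 62 66
f 48 71 67
f 71 47 63
f 67 63 40
f 71 63 67
f 82 81 85
f 82 85 83
f 83 85 86
f 83 86 84
f 85 81 87
f 85 87 86
f 86 87 88
f 86 88 84
f 87 81 89
f 87 89 88
f 88 89 90
f 88 90 84
f 89 81 91
f 89 91 90
f 90 91 92
f 90 92 84
f 91 81 93
f 91 93 92
f 92 93 94
f 92 94 84
f 93 81 95
f 93 95 94
f 94 95 96
f 94 96 84
f 95 81 97
f 95 97 96
f 96 97 98
f 96 98 84
f 97 81 99
f 97 99 98
f 98 99 100
f 98 100 84
f 99 81 101
f 99 101 100
f 100 101 102
f 100 102 84
f 101 81 103
f 101 103 102
f 102 103 104
f 102 104 84
f 103 81 105
f 103 105 104
f 104 105 106
f 104 106 84
f 105 81 107
f 105 107 106
f 106 107 108
f 106 108 84
f 107 81 109
f 107 109 108
f 108 109 110
f 108 110 84
f 109 81 111
f 109 111 110
f 110 111 112
f 110 112 84
f 111 81 82
f 111 82 112
f 112 82 83
f 112 83 84



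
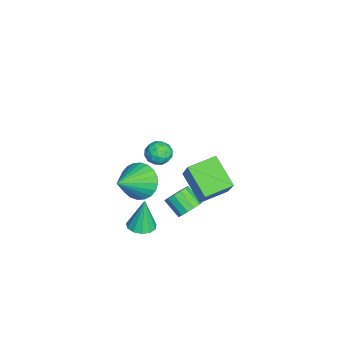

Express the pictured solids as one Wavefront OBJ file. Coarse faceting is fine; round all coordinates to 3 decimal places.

v 3.547 1.715 2.113
v 2.358 0.856 3.156
v 2.875 2.991 2.397
v 1.685 2.132 3.44
v 4.815 2.008 3.8
v 3.625 1.149 4.843
v 4.142 3.284 4.084
v 2.953 2.425 5.127
v 2.648 1.246 0.679
v 3.054 1.448 1.226
v 2.478 0.755 1.908
v 2.072 0.554 1.361
v 2.771 1.683 1.225
v 2.195 0.99 1.908
v 2.455 1.8 1.079
v 1.879 1.108 1.761
v 2.191 1.77 0.825
v 1.615 1.077 1.507
v 2.05 1.599 0.532
v 1.474 0.906 1.214
v 2.068 1.334 0.278
v 1.492 0.641 0.961
v 2.242 1.045 0.132
v 1.666 0.352 0.814
v 2.525 0.81 0.132
v 1.949 0.117 0.815
v 2.841 0.692 0.279
v 2.265 -0 0.961
v 3.105 0.723 0.533
v 2.529 0.03 1.215
v 3.246 0.894 0.826
v 2.67 0.201 1.508
v 3.228 1.159 1.079
v 2.652 0.466 1.762
v -2.607 0.125 0.358
v -1.909 -0.167 0.347
v -3.071 -0.973 0.073
v -2.373 -1.265 0.062
v -2.68 -1.044 0.717
v -2.394 -0.366 0.894
v -2.586 -0.774 -0.474
v -2.3 -0.096 -0.297
v -1.896 -0.723 -0.167
v -1.954 -0.89 0.569
v -3.026 -0.25 -0.149
v -3.084 -0.417 0.587
v -2.218 0.075 0.378
v -2.762 -1.215 0.042
v -2.943 -1.085 0.428
v -2.533 -1.257 0.421
v -2.502 -0.042 0.699
v -2.092 -0.213 0.692
v -2.545 -0.729 0.91
v -2.888 -0.927 -0.272
v -2.478 -1.098 -0.279
v -2.447 0.117 -0.001
v -2.037 -0.055 -0.008
v -2.435 -0.411 -0.49
v -1.799 -0.423 0.069
v -2.072 -1.068 -0.099
v -2.198 -0.78 -0.414
v -2.029 -0.381 -0.31
v -1.833 -0.521 0.501
v -2.106 -1.166 0.334
v -2.287 -1.037 0.719
v -2.118 -0.638 0.823
v -1.826 -0.848 0.199
v -2.874 0.026 0.086
v -3.147 -0.619 -0.081
v -2.862 -0.502 -0.403
v -2.693 -0.103 -0.299
v -2.908 -0.072 0.519
v -3.181 -0.717 0.351
v -2.951 -0.759 0.73
v -2.782 -0.36 0.834
v -3.154 -0.292 0.221
v 3.704 -1.003 0.388
v 4.069 -1.616 0.481
v 3.536 -0.837 2.132
v 4.345 -1.318 0.48
v 4.417 -0.92 0.449
v 4.263 -0.548 0.399
v 3.931 -0.321 0.345
v 3.527 -0.31 0.305
v 3.18 -0.518 0.292
v 2.999 -0.881 0.308
v 3.042 -1.282 0.351
v 3.295 -1.595 0.405
v 3.678 -1.719 0.453
v -0.033 -1.368 0.209
v 0.392 -1.781 -0.694
v 1.373 -2.332 1.311
v 0.61 -1.422 -0.658
v 0.73 -1.055 -0.489
v 0.734 -0.735 -0.215
v 0.621 -0.512 0.124
v 0.409 -0.419 0.476
v 0.129 -0.47 0.788
v -0.175 -0.658 1.011
v -0.457 -0.954 1.112
v -0.675 -1.313 1.075
v -0.795 -1.681 0.907
v -0.799 -2 0.632
v -0.686 -2.223 0.293
v -0.474 -2.317 -0.059
v -0.195 -2.265 -0.37
v 0.109 -2.077 -0.593
f 2 4 1
f 5 2 1
f 1 4 3
f 3 5 1
f 2 8 4
f 6 2 5
f 6 8 2
f 4 8 3
f 7 5 3
f 3 8 7
f 7 6 5
f 8 6 7
f 10 9 13
f 10 13 11
f 11 13 14
f 11 14 12
f 13 9 15
f 13 15 14
f 14 15 16
f 14 16 12
f 15 9 17
f 15 17 16
f 16 17 18
f 16 18 12
f 17 9 19
f 17 19 18
f 18 19 20
f 18 20 12
f 19 9 21
f 19 21 20
f 20 21 22
f 20 22 12
f 21 9 23
f 21 23 22
f 22 23 24
f 22 24 12
f 23 9 25
f 23 25 24
f 24 25 26
f 24 26 12
f 25 9 27
f 25 27 26
f 26 27 28
f 26 28 12
f 27 9 29
f 27 29 28
f 28 29 30
f 28 30 12
f 29 9 31
f 29 31 30
f 30 31 32
f 30 32 12
f 31 9 33
f 31 33 32
f 32 33 34
f 32 34 12
f 33 9 10
f 33 10 34
f 34 10 11
f 34 11 12
f 35 72 51
f 72 46 75
f 51 75 40
f 72 75 51
f 35 51 47
f 51 40 52
f 47 52 36
f 51 52 47
f 35 47 56
f 47 36 57
f 56 57 42
f 47 57 56
f 35 56 68
f 56 42 71
f 68 71 45
f 56 71 68
f 35 68 72
f 68 45 76
f 72 76 46
f 68 76 72
f 36 52 63
f 52 40 66
f 63 66 44
f 52 66 63
f 40 75 53
f 75 46 74
f 53 74 39
f 75 74 53
f 46 76 73
f 76 45 69
f 73 69 37
f 76 69 73
f 45 71 70
f 71 42 58
f 70 58 41
f 71 58 70
f 42 57 62
f 57 36 59
f 62 59 43
f 57 59 62
f 38 64 50
f 64 44 65
f 50 65 39
f 64 65 50
f 38 50 48
f 50 39 49
f 48 49 37
f 50 49 48
f 38 48 55
f 48 37 54
f 55 54 41
f 48 54 55
f 38 55 60
f 55 41 61
f 60 61 43
f 55 61 60
f 38 60 64
f 60 43 67
f 64 67 44
f 60 67 64
f 39 65 53
f 65 44 66
f 53 66 40
f 65 66 53
f 37 49 73
f 49 39 74
f 73 74 46
f 49 74 73
f 41 54 70
f 54 37 69
f 70 69 45
f 54 69 70
f 43 61 62
f 61 41 58
f 62 58 42
f 61 58 62
f 44 67 63
f 67 43 59
f 63 59 36
f 67 59 63
f 78 77 80
f 78 80 79
f 80 77 81
f 80 81 79
f 81 77 82
f 81 82 79
f 82 77 83
f 82 83 79
f 83 77 84
f 83 84 79
f 84 77 85
f 84 85 79
f 85 77 86
f 85 86 79
f 86 77 87
f 86 87 79
f 87 77 88
f 87 88 79
f 88 77 89
f 88 89 79
f 89 77 78
f 89 78 79
f 91 90 93
f 91 93 92
f 93 90 94
f 93 94 92
f 94 90 95
f 94 95 92
f 95 90 96
f 95 96 92
f 96 90 97
f 96 97 92
f 97 90 98
f 97 98 92
f 98 90 99
f 98 99 92
f 99 90 100
f 99 100 92
f 100 90 101
f 100 101 92
f 101 90 102
f 101 102 92
f 102 90 103
f 102 103 92
f 103 90 104
f 103 104 92
f 104 90 105
f 104 105 92
f 105 90 106
f 105 106 92
f 106 90 107
f 106 107 92
f 107 90 91
f 107 91 92



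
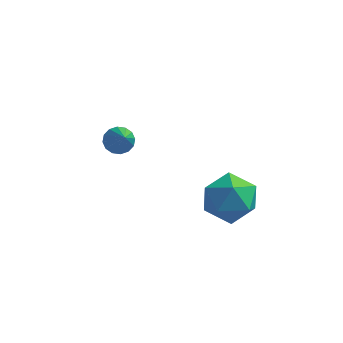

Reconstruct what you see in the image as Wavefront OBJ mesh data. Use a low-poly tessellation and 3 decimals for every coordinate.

v 2.97 2.639 -1.865
v 3.48 2.089 -1.271
v 2.02 1.451 -2.149
v 2.53 0.901 -1.555
v 2.006 1.622 -1.208
v 2.593 2.357 -1.032
v 2.907 1.183 -2.388
v 3.494 1.918 -2.212
v 3.441 1.189 -1.594
v 2.884 1.461 -0.865
v 2.616 2.079 -2.555
v 2.059 2.351 -1.826
v -1.115 3.616 -1.339
v -0.77 3.946 -1.16
v -0.565 2.204 0.199
v -0.992 4.002 -1.029
v -1.247 3.955 -0.981
v -1.467 3.817 -1.029
v -1.593 3.626 -1.16
v -1.591 3.432 -1.339
v -1.461 3.287 -1.518
v -1.239 3.231 -1.649
v -0.984 3.278 -1.697
v -0.764 3.416 -1.649
v -0.638 3.607 -1.518
v -0.64 3.801 -1.339
f 1 12 6
f 1 6 2
f 1 2 8
f 1 8 11
f 1 11 12
f 2 6 10
f 6 12 5
f 12 11 3
f 11 8 7
f 8 2 9
f 4 10 5
f 4 5 3
f 4 3 7
f 4 7 9
f 4 9 10
f 5 10 6
f 3 5 12
f 7 3 11
f 9 7 8
f 10 9 2
f 14 13 16
f 14 16 15
f 16 13 17
f 16 17 15
f 17 13 18
f 17 18 15
f 18 13 19
f 18 19 15
f 19 13 20
f 19 20 15
f 20 13 21
f 20 21 15
f 21 13 22
f 21 22 15
f 22 13 23
f 22 23 15
f 23 13 24
f 23 24 15
f 24 13 25
f 24 25 15
f 25 13 26
f 25 26 15
f 26 13 14
f 26 14 15



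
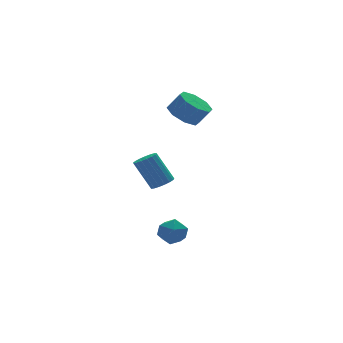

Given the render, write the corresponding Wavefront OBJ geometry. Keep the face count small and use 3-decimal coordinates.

v -0.511 -0.795 -3.838
v -0.067 -1.059 -3.188
v -1.433 -1.741 -3.592
v -0.989 -2.005 -2.942
v -1.366 -1.266 -2.914
v -0.797 -0.681 -3.066
v -0.703 -2.119 -3.714
v -0.134 -1.534 -3.866
v -0.186 -1.877 -3.111
v -0.595 -1.35 -2.617
v -0.905 -1.45 -4.163
v -1.314 -0.923 -3.669
v -1.043 -0.953 -0.356
v -0.502 -1.09 -0.085
v -1.076 -0.404 1.407
v -1.617 -0.267 1.136
v -0.46 -0.817 -0.195
v -1.034 -0.131 1.298
v -0.551 -0.576 -0.341
v -1.125 0.11 1.152
v -0.755 -0.42 -0.49
v -1.329 0.266 1.002
v -1.025 -0.387 -0.609
v -1.599 0.299 0.883
v -1.299 -0.484 -0.67
v -1.873 0.202 0.822
v -1.514 -0.688 -0.659
v -2.088 -0.002 0.833
v -1.622 -0.952 -0.579
v -2.196 -0.266 0.914
v -1.596 -1.217 -0.448
v -2.17 -0.531 1.045
v -1.444 -1.422 -0.295
v -2.018 -0.736 1.197
v -1.2 -1.519 -0.157
v -1.774 -0.833 1.336
v -0.92 -1.486 -0.064
v -1.494 -0.8 1.428
v -0.669 -1.331 -0.038
v -1.242 -0.645 1.454
v 1.789 2.489 2.346
v 2.586 2.925 2.034
v 3.127 2.587 2.942
v 2.331 2.151 3.254
v 2.167 3.366 2.447
v 2.708 3.028 3.355
v 1.528 3.293 2.801
v 2.069 2.955 3.709
v 1.041 2.749 2.888
v 1.582 2.411 3.797
v 0.993 2.053 2.658
v 1.534 1.715 3.566
v 1.412 1.612 2.245
v 1.953 1.274 3.153
v 2.051 1.685 1.891
v 2.592 1.347 2.799
v 2.538 2.229 1.803
v 3.079 1.891 2.712
f 1 12 6
f 1 6 2
f 1 2 8
f 1 8 11
f 1 11 12
f 2 6 10
f 6 12 5
f 12 11 3
f 11 8 7
f 8 2 9
f 4 10 5
f 4 5 3
f 4 3 7
f 4 7 9
f 4 9 10
f 5 10 6
f 3 5 12
f 7 3 11
f 9 7 8
f 10 9 2
f 14 13 17
f 14 17 15
f 15 17 18
f 15 18 16
f 17 13 19
f 17 19 18
f 18 19 20
f 18 20 16
f 19 13 21
f 19 21 20
f 20 21 22
f 20 22 16
f 21 13 23
f 21 23 22
f 22 23 24
f 22 24 16
f 23 13 25
f 23 25 24
f 24 25 26
f 24 26 16
f 25 13 27
f 25 27 26
f 26 27 28
f 26 28 16
f 27 13 29
f 27 29 28
f 28 29 30
f 28 30 16
f 29 13 31
f 29 31 30
f 30 31 32
f 30 32 16
f 31 13 33
f 31 33 32
f 32 33 34
f 32 34 16
f 33 13 35
f 33 35 34
f 34 35 36
f 34 36 16
f 35 13 37
f 35 37 36
f 36 37 38
f 36 38 16
f 37 13 39
f 37 39 38
f 38 39 40
f 38 40 16
f 39 13 14
f 39 14 40
f 40 14 15
f 40 15 16
f 42 41 45
f 42 45 43
f 43 45 46
f 43 46 44
f 45 41 47
f 45 47 46
f 46 47 48
f 46 48 44
f 47 41 49
f 47 49 48
f 48 49 50
f 48 50 44
f 49 41 51
f 49 51 50
f 50 51 52
f 50 52 44
f 51 41 53
f 51 53 52
f 52 53 54
f 52 54 44
f 53 41 55
f 53 55 54
f 54 55 56
f 54 56 44
f 55 41 57
f 55 57 56
f 56 57 58
f 56 58 44
f 57 41 42
f 57 42 58
f 58 42 43
f 58 43 44



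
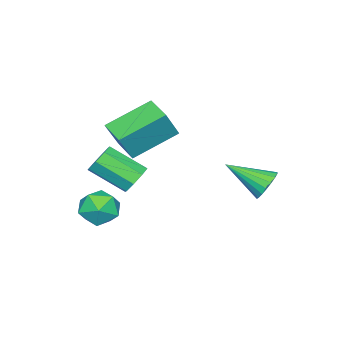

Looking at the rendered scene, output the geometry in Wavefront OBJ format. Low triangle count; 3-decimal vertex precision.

v -3.137 4.37 0.265
v -2.589 4.392 -0.001
v -2.723 3.09 1.015
v -2.552 4.537 0.226
v -2.631 4.648 0.46
v -2.81 4.705 0.656
v -3.054 4.695 0.774
v -3.315 4.621 0.792
v -3.54 4.497 0.705
v -3.686 4.348 0.531
v -3.723 4.203 0.304
v -3.644 4.091 0.07
v -3.464 4.035 -0.126
v -3.22 4.044 -0.244
v -2.96 4.119 -0.262
v -2.734 4.243 -0.175
v 0.544 1.974 1.54
v 0.797 1.742 1.085
v 1.129 0.614 1.844
v 0.876 0.846 2.3
v 1.071 1.984 1.324
v 1.403 0.855 2.083
v 1.037 2.219 1.689
v 1.369 1.091 2.448
v 0.714 2.311 1.968
v 1.045 1.183 2.727
v 0.291 2.206 1.996
v 0.623 1.078 2.755
v 0.017 1.965 1.757
v 0.349 0.836 2.516
v 0.051 1.729 1.392
v 0.383 0.601 2.151
v 0.375 1.637 1.113
v 0.706 0.509 1.872
v 0.537 1.11 0.537
v 1.233 1.063 0.242
v 0.127 0.317 -0.302
v 0.823 0.27 -0.597
v 0.681 -0.02 0.088
v 0.935 0.469 0.606
v 0.425 0.911 -0.666
v 0.679 1.4 -0.148
v 1.164 0.939 -0.501
v 1.322 0.364 -0.036
v 0.038 1.016 -0.024
v 0.196 0.441 0.441
v -2.656 0.867 2.448
v -2.104 0.748 3.461
v -2.146 1.756 2.274
v -1.594 1.637 3.288
v -1.386 -0.017 1.652
v -0.834 -0.136 2.666
v -0.876 0.872 1.479
v -0.324 0.753 2.492
f 2 1 4
f 2 4 3
f 4 1 5
f 4 5 3
f 5 1 6
f 5 6 3
f 6 1 7
f 6 7 3
f 7 1 8
f 7 8 3
f 8 1 9
f 8 9 3
f 9 1 10
f 9 10 3
f 10 1 11
f 10 11 3
f 11 1 12
f 11 12 3
f 12 1 13
f 12 13 3
f 13 1 14
f 13 14 3
f 14 1 15
f 14 15 3
f 15 1 16
f 15 16 3
f 16 1 2
f 16 2 3
f 18 17 21
f 18 21 19
f 19 21 22
f 19 22 20
f 21 17 23
f 21 23 22
f 22 23 24
f 22 24 20
f 23 17 25
f 23 25 24
f 24 25 26
f 24 26 20
f 25 17 27
f 25 27 26
f 26 27 28
f 26 28 20
f 27 17 29
f 27 29 28
f 28 29 30
f 28 30 20
f 29 17 31
f 29 31 30
f 30 31 32
f 30 32 20
f 31 17 33
f 31 33 32
f 32 33 34
f 32 34 20
f 33 17 18
f 33 18 34
f 34 18 19
f 34 19 20
f 35 46 40
f 35 40 36
f 35 36 42
f 35 42 45
f 35 45 46
f 36 40 44
f 40 46 39
f 46 45 37
f 45 42 41
f 42 36 43
f 38 44 39
f 38 39 37
f 38 37 41
f 38 41 43
f 38 43 44
f 39 44 40
f 37 39 46
f 41 37 45
f 43 41 42
f 44 43 36
f 48 50 47
f 51 48 47
f 47 50 49
f 49 51 47
f 48 54 50
f 52 48 51
f 52 54 48
f 50 54 49
f 53 51 49
f 49 54 53
f 53 52 51
f 54 52 53



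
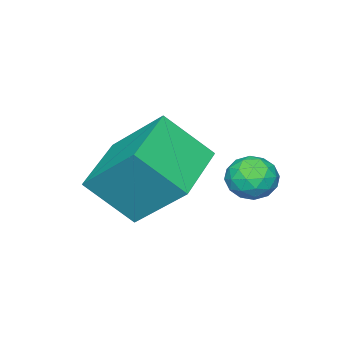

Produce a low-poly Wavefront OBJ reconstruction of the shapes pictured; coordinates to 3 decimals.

v 0.491 0.374 2.579
v 0.889 0.793 2.194
v 1.291 -0.413 2.546
v 1.689 0.006 2.161
v 1.565 0.159 2.827
v 1.071 0.645 2.847
v 1.109 -0.265 1.893
v 0.615 0.221 1.913
v 1.27 0.398 1.77
v 1.552 0.661 2.348
v 0.628 -0.281 2.392
v 0.91 -0.018 2.97
v 0.62 0.653 2.389
v 1.56 -0.273 2.351
v 1.488 -0.183 2.742
v 1.721 0.064 2.516
v 0.727 0.566 2.773
v 0.96 0.812 2.547
v 1.358 0.439 2.919
v 1.22 -0.432 2.193
v 1.453 -0.186 1.967
v 0.459 0.316 2.224
v 0.692 0.563 1.998
v 0.822 -0.059 1.821
v 1.078 0.667 1.914
v 1.548 0.204 1.895
v 1.207 0.045 1.737
v 0.917 0.331 1.749
v 1.243 0.821 2.254
v 1.713 0.359 2.234
v 1.641 0.448 2.626
v 1.35 0.734 2.637
v 1.468 0.589 2.004
v 0.467 0.021 2.506
v 0.937 -0.441 2.486
v 0.83 -0.354 2.103
v 0.539 -0.068 2.114
v 0.632 0.176 2.845
v 1.102 -0.287 2.826
v 1.263 0.049 2.991
v 0.973 0.335 3.003
v 0.712 -0.209 2.736
v 2.313 -3.125 2.881
v 2.126 -1.672 4.257
v 1.653 -2.085 1.694
v 1.466 -0.633 3.07
v 4.094 -2.487 2.45
v 3.907 -1.035 3.826
v 3.434 -1.448 1.263
v 3.247 0.005 2.639
f 1 38 17
f 38 12 41
f 17 41 6
f 38 41 17
f 1 17 13
f 17 6 18
f 13 18 2
f 17 18 13
f 1 13 22
f 13 2 23
f 22 23 8
f 13 23 22
f 1 22 34
f 22 8 37
f 34 37 11
f 22 37 34
f 1 34 38
f 34 11 42
f 38 42 12
f 34 42 38
f 2 18 29
f 18 6 32
f 29 32 10
f 18 32 29
f 6 41 19
f 41 12 40
f 19 40 5
f 41 40 19
f 12 42 39
f 42 11 35
f 39 35 3
f 42 35 39
f 11 37 36
f 37 8 24
f 36 24 7
f 37 24 36
f 8 23 28
f 23 2 25
f 28 25 9
f 23 25 28
f 4 30 16
f 30 10 31
f 16 31 5
f 30 31 16
f 4 16 14
f 16 5 15
f 14 15 3
f 16 15 14
f 4 14 21
f 14 3 20
f 21 20 7
f 14 20 21
f 4 21 26
f 21 7 27
f 26 27 9
f 21 27 26
f 4 26 30
f 26 9 33
f 30 33 10
f 26 33 30
f 5 31 19
f 31 10 32
f 19 32 6
f 31 32 19
f 3 15 39
f 15 5 40
f 39 40 12
f 15 40 39
f 7 20 36
f 20 3 35
f 36 35 11
f 20 35 36
f 9 27 28
f 27 7 24
f 28 24 8
f 27 24 28
f 10 33 29
f 33 9 25
f 29 25 2
f 33 25 29
f 44 46 43
f 47 44 43
f 43 46 45
f 45 47 43
f 44 50 46
f 48 44 47
f 48 50 44
f 46 50 45
f 49 47 45
f 45 50 49
f 49 48 47
f 50 48 49



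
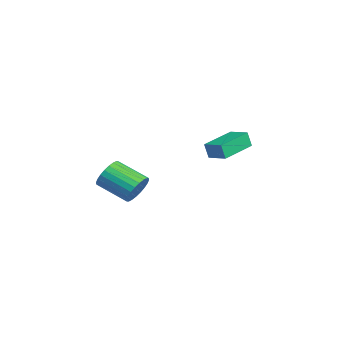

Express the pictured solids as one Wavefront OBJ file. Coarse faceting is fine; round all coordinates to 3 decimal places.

v -4.091 4.068 -2.534
v -4.189 3.851 -1.625
v -3.177 4.734 -2.277
v -3.275 4.518 -1.368
v -2.805 2.402 -2.792
v -2.903 2.186 -1.883
v -1.891 3.069 -2.535
v -1.989 2.852 -1.626
v -0.251 -1.702 -3.606
v 0.456 -1.962 -3.096
v -0.622 -3.299 -2.284
v -1.329 -3.038 -2.794
v 0.308 -1.716 -2.888
v -0.771 -3.052 -2.075
v 0.074 -1.467 -2.789
v -1.004 -2.804 -1.977
v -0.209 -1.255 -2.815
v -1.287 -2.591 -2.002
v -0.498 -1.11 -2.961
v -1.577 -2.446 -2.148
v -0.75 -1.055 -3.205
v -1.828 -2.392 -2.393
v -0.926 -1.099 -3.511
v -2.004 -2.435 -2.698
v -0.999 -1.235 -3.831
v -2.077 -2.571 -3.018
v -0.958 -1.441 -4.116
v -2.036 -2.778 -3.304
v -0.809 -1.688 -4.325
v -1.888 -3.024 -3.512
v -0.576 -1.936 -4.423
v -1.654 -3.273 -3.611
v -0.293 -2.149 -4.398
v -1.371 -3.485 -3.585
v -0.003 -2.294 -4.252
v -1.082 -3.63 -3.439
v 0.248 -2.348 -4.007
v -0.83 -3.685 -3.195
v 0.424 -2.305 -3.702
v -0.654 -3.641 -2.889
v 0.497 -2.169 -3.382
v -0.581 -3.505 -2.569
f 2 4 1
f 5 2 1
f 1 4 3
f 3 5 1
f 2 8 4
f 6 2 5
f 6 8 2
f 4 8 3
f 7 5 3
f 3 8 7
f 7 6 5
f 8 6 7
f 10 9 13
f 10 13 11
f 11 13 14
f 11 14 12
f 13 9 15
f 13 15 14
f 14 15 16
f 14 16 12
f 15 9 17
f 15 17 16
f 16 17 18
f 16 18 12
f 17 9 19
f 17 19 18
f 18 19 20
f 18 20 12
f 19 9 21
f 19 21 20
f 20 21 22
f 20 22 12
f 21 9 23
f 21 23 22
f 22 23 24
f 22 24 12
f 23 9 25
f 23 25 24
f 24 25 26
f 24 26 12
f 25 9 27
f 25 27 26
f 26 27 28
f 26 28 12
f 27 9 29
f 27 29 28
f 28 29 30
f 28 30 12
f 29 9 31
f 29 31 30
f 30 31 32
f 30 32 12
f 31 9 33
f 31 33 32
f 32 33 34
f 32 34 12
f 33 9 35
f 33 35 34
f 34 35 36
f 34 36 12
f 35 9 37
f 35 37 36
f 36 37 38
f 36 38 12
f 37 9 39
f 37 39 38
f 38 39 40
f 38 40 12
f 39 9 41
f 39 41 40
f 40 41 42
f 40 42 12
f 41 9 10
f 41 10 42
f 42 10 11
f 42 11 12



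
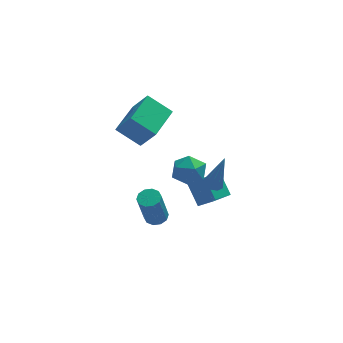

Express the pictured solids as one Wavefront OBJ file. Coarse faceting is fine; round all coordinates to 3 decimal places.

v -1.207 -2.884 2.865
v -0.574 -2.235 2.631
v -0.226 -3.485 3.849
v 0.407 -2.836 3.615
v -0.363 -2.59 4.087
v -0.969 -2.219 3.479
v 0.169 -3.501 3.001
v -0.437 -3.13 2.393
v 0.276 -2.617 2.715
v -0.053 -2.054 3.386
v -0.747 -3.666 3.094
v -1.076 -3.103 3.765
v -1.835 -1.998 -0.775
v -1.33 -1.724 -0.599
v -1.741 -2.189 1.292
v -2.245 -2.462 1.115
v -1.604 -1.474 -0.596
v -2.015 -1.938 1.294
v -1.965 -1.423 -0.663
v -2.376 -1.888 1.228
v -2.277 -1.592 -0.772
v -2.688 -2.057 1.119
v -2.419 -1.916 -0.882
v -2.83 -2.381 1.008
v -2.339 -2.271 -0.952
v -2.75 -2.736 0.939
v -2.065 -2.522 -0.954
v -2.476 -2.986 0.936
v -1.704 -2.572 -0.888
v -2.115 -3.037 1.003
v -1.392 -2.403 -0.779
v -1.803 -2.868 1.112
v -1.25 -2.079 -0.668
v -1.661 -2.544 1.222
v 1.31 -0.468 -1.297
v 0.948 0.508 -0.377
v 0.604 0.408 -2.504
v 0.242 1.384 -1.584
v 2.158 -0.004 -1.456
v 1.796 0.972 -0.536
v 1.452 0.872 -2.663
v 1.09 1.848 -1.743
v 1.043 -1.161 0.529
v 1.491 -1.409 0.395
v 1.597 -1.219 2.491
v 1.531 -1.005 0.395
v 1.285 -0.693 0.474
v 0.897 -0.655 0.585
v 0.594 -0.913 0.663
v 0.554 -1.317 0.662
v 0.8 -1.629 0.584
v 1.188 -1.668 0.473
v -3.144 2.845 1.926
v -2.468 2.178 3.251
v -2.054 4.51 2.208
v -1.378 3.843 3.533
v -1.982 2.237 1.027
v -1.306 1.57 2.352
v -0.892 3.902 1.309
v -0.216 3.235 2.634
f 1 12 6
f 1 6 2
f 1 2 8
f 1 8 11
f 1 11 12
f 2 6 10
f 6 12 5
f 12 11 3
f 11 8 7
f 8 2 9
f 4 10 5
f 4 5 3
f 4 3 7
f 4 7 9
f 4 9 10
f 5 10 6
f 3 5 12
f 7 3 11
f 9 7 8
f 10 9 2
f 14 13 17
f 14 17 15
f 15 17 18
f 15 18 16
f 17 13 19
f 17 19 18
f 18 19 20
f 18 20 16
f 19 13 21
f 19 21 20
f 20 21 22
f 20 22 16
f 21 13 23
f 21 23 22
f 22 23 24
f 22 24 16
f 23 13 25
f 23 25 24
f 24 25 26
f 24 26 16
f 25 13 27
f 25 27 26
f 26 27 28
f 26 28 16
f 27 13 29
f 27 29 28
f 28 29 30
f 28 30 16
f 29 13 31
f 29 31 30
f 30 31 32
f 30 32 16
f 31 13 33
f 31 33 32
f 32 33 34
f 32 34 16
f 33 13 14
f 33 14 34
f 34 14 15
f 34 15 16
f 36 38 35
f 39 36 35
f 35 38 37
f 37 39 35
f 36 42 38
f 40 36 39
f 40 42 36
f 38 42 37
f 41 39 37
f 37 42 41
f 41 40 39
f 42 40 41
f 44 43 46
f 44 46 45
f 46 43 47
f 46 47 45
f 47 43 48
f 47 48 45
f 48 43 49
f 48 49 45
f 49 43 50
f 49 50 45
f 50 43 51
f 50 51 45
f 51 43 52
f 51 52 45
f 52 43 44
f 52 44 45
f 54 56 53
f 57 54 53
f 53 56 55
f 55 57 53
f 54 60 56
f 58 54 57
f 58 60 54
f 56 60 55
f 59 57 55
f 55 60 59
f 59 58 57
f 60 58 59



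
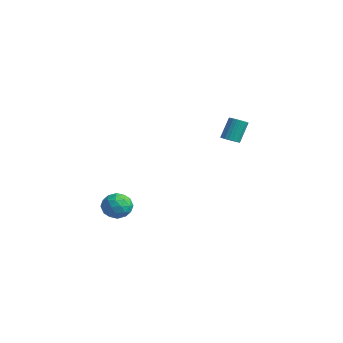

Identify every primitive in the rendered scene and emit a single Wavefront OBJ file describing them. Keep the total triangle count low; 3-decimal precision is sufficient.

v 3.367 3.533 1.689
v 3.866 3.802 1.628
v 3.652 4.495 2.93
v 3.153 4.227 2.991
v 3.716 3.952 1.524
v 3.502 4.645 2.825
v 3.506 4.031 1.447
v 3.292 4.724 2.749
v 3.271 4.023 1.413
v 3.058 4.716 2.714
v 3.053 3.93 1.426
v 2.84 4.624 2.728
v 2.89 3.769 1.485
v 2.676 4.463 2.787
v 2.809 3.568 1.579
v 2.595 4.261 2.881
v 2.824 3.36 1.692
v 2.61 4.053 2.994
v 2.933 3.182 1.805
v 2.719 3.875 3.107
v 3.117 3.065 1.898
v 2.904 3.758 3.199
v 3.345 3.029 1.954
v 3.131 3.722 3.256
v 3.576 3.08 1.965
v 3.362 3.773 3.266
v 3.771 3.21 1.928
v 3.557 3.903 3.229
v 3.896 3.395 1.85
v 3.682 4.088 3.151
v 3.93 3.605 1.744
v 3.716 4.298 3.045
v 2.341 -3.54 -1.72
v 2.831 -2.756 -1.683
v 3.589 -4.304 -2.037
v 4.079 -3.52 -2
v 3.714 -3.875 -1.227
v 2.943 -3.403 -1.031
v 3.477 -3.657 -2.689
v 2.706 -3.185 -2.493
v 3.533 -2.828 -2.282
v 3.679 -2.963 -1.378
v 2.741 -4.097 -2.342
v 2.887 -4.232 -1.438
v 2.476 -3.081 -1.674
v 3.944 -3.979 -2.046
v 3.73 -4.188 -1.592
v 4.017 -3.727 -1.57
v 2.542 -3.461 -1.291
v 2.83 -3 -1.269
v 3.35 -3.658 -1.001
v 3.59 -4.06 -2.451
v 3.878 -3.599 -2.429
v 2.403 -3.333 -2.15
v 2.69 -2.872 -2.128
v 3.07 -3.402 -2.719
v 3.177 -2.663 -2.004
v 3.91 -3.111 -2.19
v 3.556 -3.192 -2.595
v 3.103 -2.915 -2.48
v 3.263 -2.741 -1.473
v 3.997 -3.19 -1.659
v 3.782 -3.399 -1.205
v 3.329 -3.122 -1.09
v 3.675 -2.784 -1.825
v 2.423 -3.87 -2.061
v 3.157 -4.319 -2.247
v 3.091 -3.938 -2.63
v 2.638 -3.661 -2.515
v 2.51 -3.949 -1.53
v 3.243 -4.397 -1.716
v 3.317 -4.145 -1.24
v 2.864 -3.868 -1.125
v 2.745 -4.276 -1.895
f 2 1 5
f 2 5 3
f 3 5 6
f 3 6 4
f 5 1 7
f 5 7 6
f 6 7 8
f 6 8 4
f 7 1 9
f 7 9 8
f 8 9 10
f 8 10 4
f 9 1 11
f 9 11 10
f 10 11 12
f 10 12 4
f 11 1 13
f 11 13 12
f 12 13 14
f 12 14 4
f 13 1 15
f 13 15 14
f 14 15 16
f 14 16 4
f 15 1 17
f 15 17 16
f 16 17 18
f 16 18 4
f 17 1 19
f 17 19 18
f 18 19 20
f 18 20 4
f 19 1 21
f 19 21 20
f 20 21 22
f 20 22 4
f 21 1 23
f 21 23 22
f 22 23 24
f 22 24 4
f 23 1 25
f 23 25 24
f 24 25 26
f 24 26 4
f 25 1 27
f 25 27 26
f 26 27 28
f 26 28 4
f 27 1 29
f 27 29 28
f 28 29 30
f 28 30 4
f 29 1 31
f 29 31 30
f 30 31 32
f 30 32 4
f 31 1 2
f 31 2 32
f 32 2 3
f 32 3 4
f 33 70 49
f 70 44 73
f 49 73 38
f 70 73 49
f 33 49 45
f 49 38 50
f 45 50 34
f 49 50 45
f 33 45 54
f 45 34 55
f 54 55 40
f 45 55 54
f 33 54 66
f 54 40 69
f 66 69 43
f 54 69 66
f 33 66 70
f 66 43 74
f 70 74 44
f 66 74 70
f 34 50 61
f 50 38 64
f 61 64 42
f 50 64 61
f 38 73 51
f 73 44 72
f 51 72 37
f 73 72 51
f 44 74 71
f 74 43 67
f 71 67 35
f 74 67 71
f 43 69 68
f 69 40 56
f 68 56 39
f 69 56 68
f 40 55 60
f 55 34 57
f 60 57 41
f 55 57 60
f 36 62 48
f 62 42 63
f 48 63 37
f 62 63 48
f 36 48 46
f 48 37 47
f 46 47 35
f 48 47 46
f 36 46 53
f 46 35 52
f 53 52 39
f 46 52 53
f 36 53 58
f 53 39 59
f 58 59 41
f 53 59 58
f 36 58 62
f 58 41 65
f 62 65 42
f 58 65 62
f 37 63 51
f 63 42 64
f 51 64 38
f 63 64 51
f 35 47 71
f 47 37 72
f 71 72 44
f 47 72 71
f 39 52 68
f 52 35 67
f 68 67 43
f 52 67 68
f 41 59 60
f 59 39 56
f 60 56 40
f 59 56 60
f 42 65 61
f 65 41 57
f 61 57 34
f 65 57 61

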